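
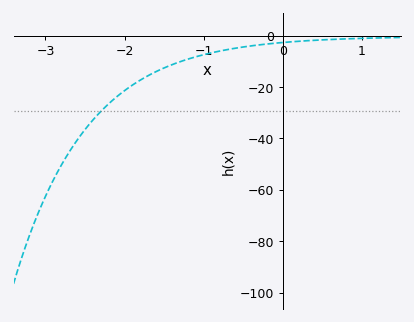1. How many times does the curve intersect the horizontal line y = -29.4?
1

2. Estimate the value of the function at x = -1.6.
-14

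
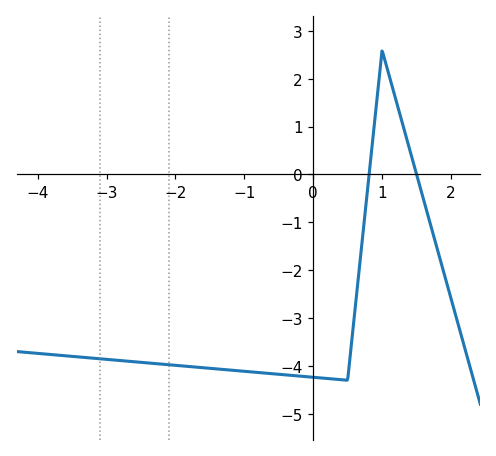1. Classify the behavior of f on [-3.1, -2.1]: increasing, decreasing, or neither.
decreasing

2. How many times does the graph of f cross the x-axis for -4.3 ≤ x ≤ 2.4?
2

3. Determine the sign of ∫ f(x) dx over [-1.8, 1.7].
negative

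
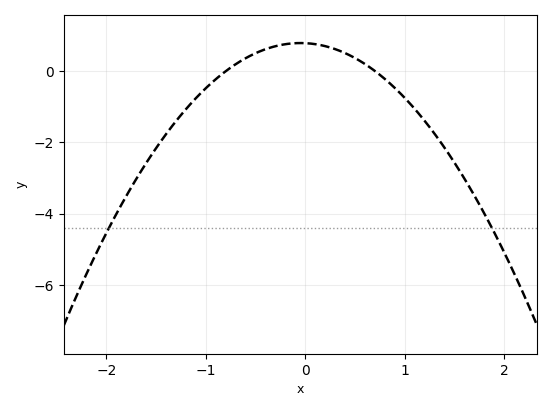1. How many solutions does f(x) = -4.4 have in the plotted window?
2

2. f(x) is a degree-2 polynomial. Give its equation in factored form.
y = -1.4(x + 0.8)(x - 0.7)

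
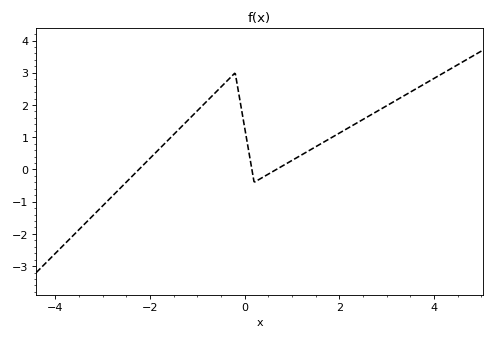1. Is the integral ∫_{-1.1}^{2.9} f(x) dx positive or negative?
positive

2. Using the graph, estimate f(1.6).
0.8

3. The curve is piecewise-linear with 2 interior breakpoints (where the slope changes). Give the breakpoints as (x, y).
(-0.2, 3); (0.2, -0.4)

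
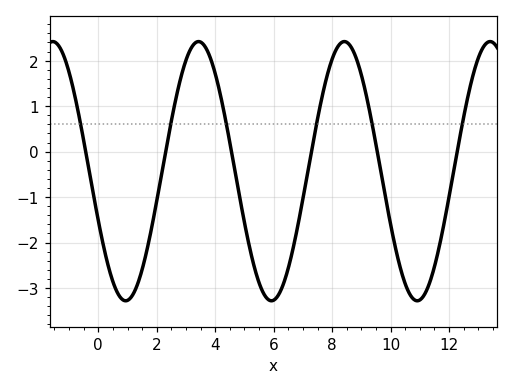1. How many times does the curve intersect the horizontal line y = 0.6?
6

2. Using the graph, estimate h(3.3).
2.38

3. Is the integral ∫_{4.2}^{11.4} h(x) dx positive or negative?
negative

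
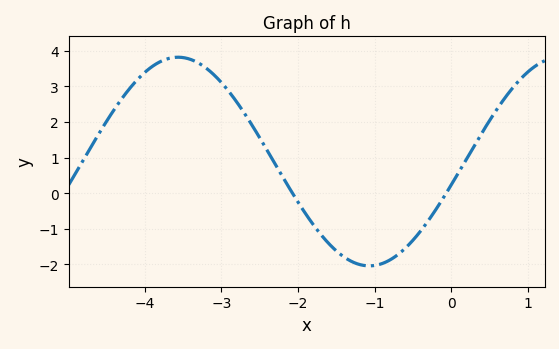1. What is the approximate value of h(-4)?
3.39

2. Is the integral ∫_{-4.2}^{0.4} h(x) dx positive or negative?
positive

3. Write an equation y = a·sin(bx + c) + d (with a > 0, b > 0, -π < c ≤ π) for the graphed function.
y = 2.93sin(1.26x - 0.222) + 0.89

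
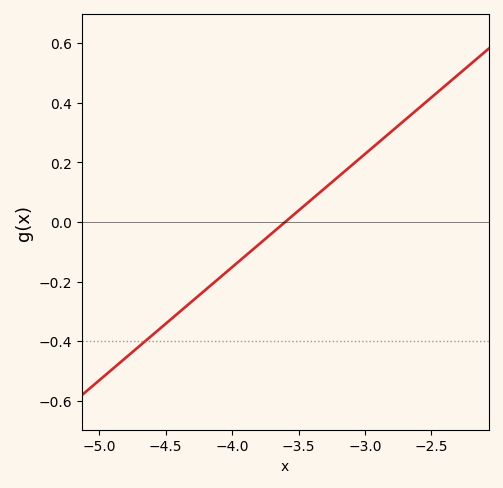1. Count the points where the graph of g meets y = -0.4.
1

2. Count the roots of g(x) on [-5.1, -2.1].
1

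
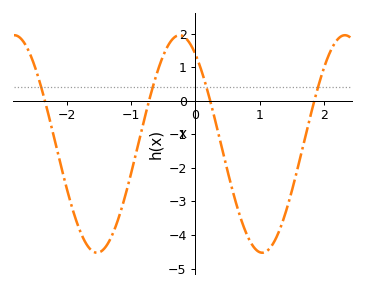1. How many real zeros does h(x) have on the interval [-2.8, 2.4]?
4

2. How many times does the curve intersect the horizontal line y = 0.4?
4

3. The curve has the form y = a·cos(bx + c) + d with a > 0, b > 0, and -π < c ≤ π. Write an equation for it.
y = 3.24cos(2.45x + 0.602) - 1.29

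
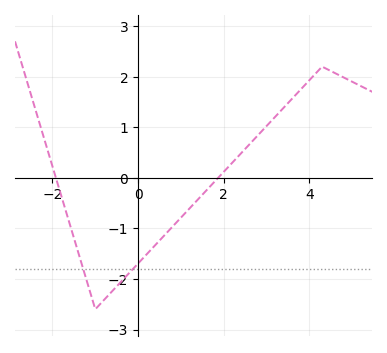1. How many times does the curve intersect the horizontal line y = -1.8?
2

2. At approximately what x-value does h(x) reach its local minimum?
-1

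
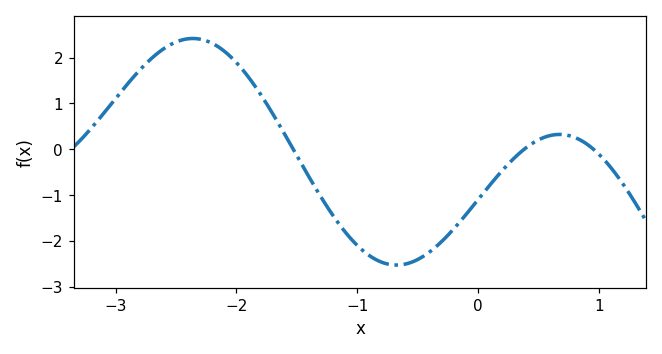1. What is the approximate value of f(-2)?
1.89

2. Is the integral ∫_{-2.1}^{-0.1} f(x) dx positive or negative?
negative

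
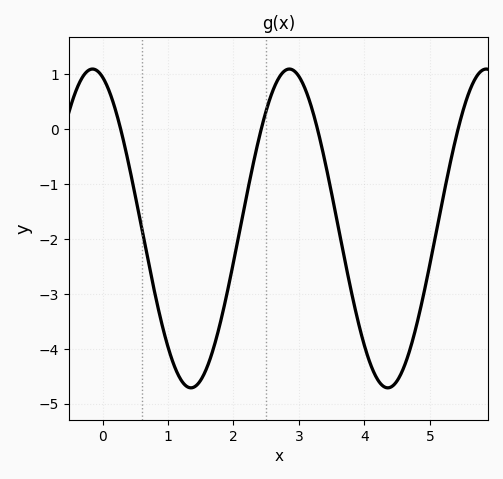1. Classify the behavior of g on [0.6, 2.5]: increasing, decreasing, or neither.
neither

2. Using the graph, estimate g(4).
-3.9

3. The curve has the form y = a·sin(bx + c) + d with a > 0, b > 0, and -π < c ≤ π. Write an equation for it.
y = 2.9sin(2.1x + 1.9) - 1.81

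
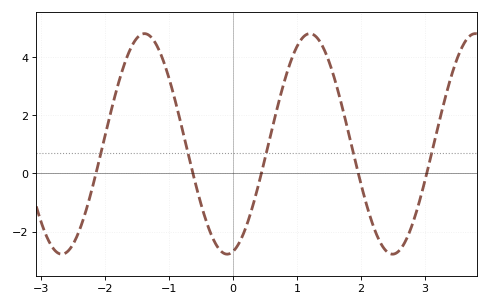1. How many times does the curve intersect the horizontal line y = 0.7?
5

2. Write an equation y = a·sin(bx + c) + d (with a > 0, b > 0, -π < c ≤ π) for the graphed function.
y = 3.8sin(2.43x - 1.35) + 1.02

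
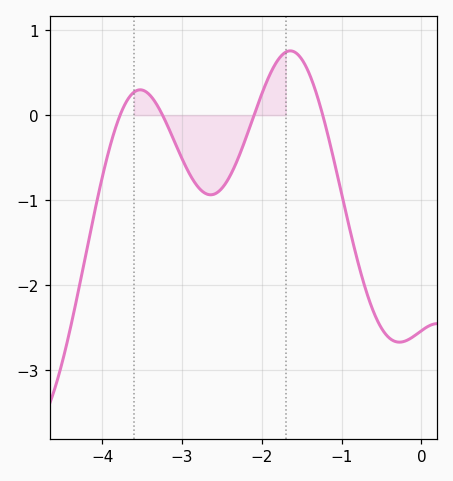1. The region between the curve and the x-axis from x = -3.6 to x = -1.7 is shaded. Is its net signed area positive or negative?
negative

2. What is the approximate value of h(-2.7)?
-0.9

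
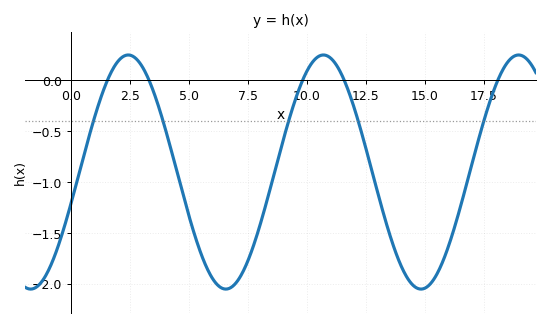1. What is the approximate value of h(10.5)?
0.236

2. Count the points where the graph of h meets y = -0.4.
5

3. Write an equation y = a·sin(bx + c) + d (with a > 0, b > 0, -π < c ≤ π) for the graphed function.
y = 1.15sin(0.76x - 0.28) - 0.9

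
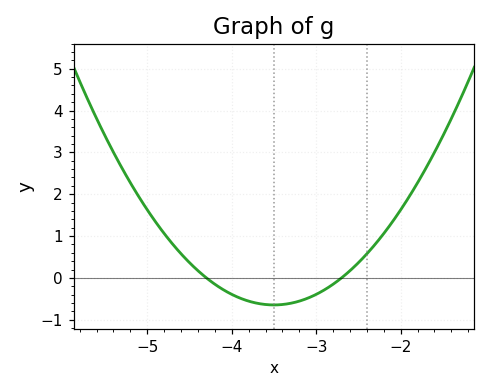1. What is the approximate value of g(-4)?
-0.394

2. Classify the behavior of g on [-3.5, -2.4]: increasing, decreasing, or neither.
increasing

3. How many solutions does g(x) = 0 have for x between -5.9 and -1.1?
2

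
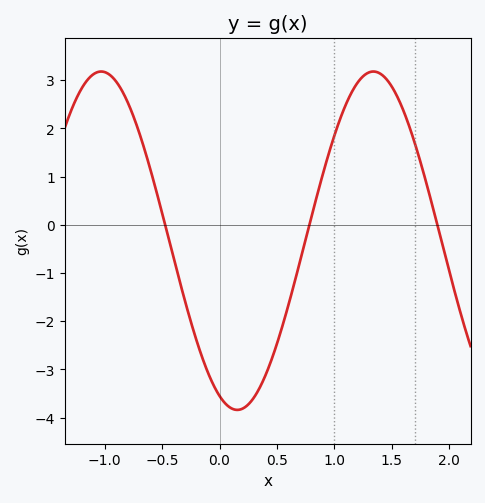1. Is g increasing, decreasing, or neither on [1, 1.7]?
neither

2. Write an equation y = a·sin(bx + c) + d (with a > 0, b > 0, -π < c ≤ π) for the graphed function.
y = 3.51sin(2.65x - 1.98) - 0.33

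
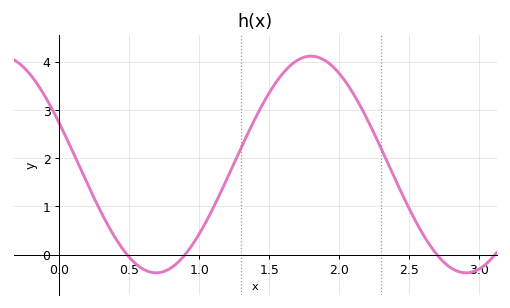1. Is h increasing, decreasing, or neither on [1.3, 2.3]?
neither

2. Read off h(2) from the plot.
3.76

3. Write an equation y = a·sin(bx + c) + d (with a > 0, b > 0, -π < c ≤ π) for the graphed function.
y = 2.25sin(2.84x + 2.75) + 1.87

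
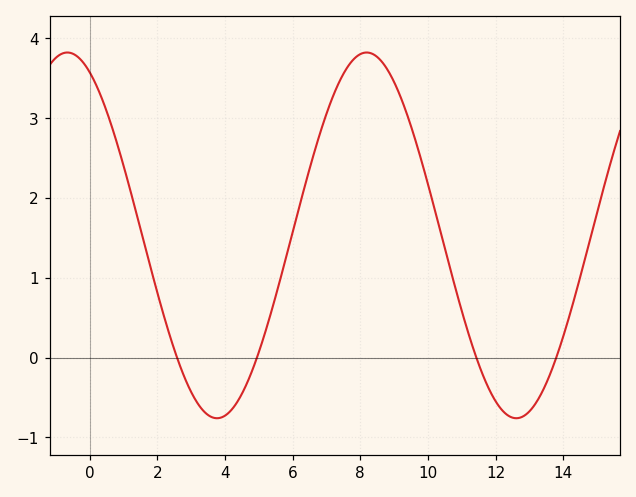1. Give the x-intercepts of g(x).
2.6, 5, 11.4, 13.8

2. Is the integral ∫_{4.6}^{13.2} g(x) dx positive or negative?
positive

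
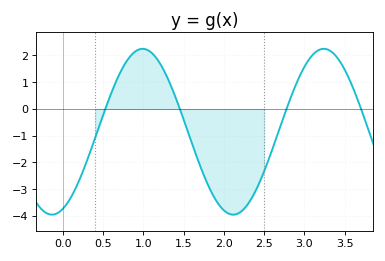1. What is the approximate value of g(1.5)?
-0.395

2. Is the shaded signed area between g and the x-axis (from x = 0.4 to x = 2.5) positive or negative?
negative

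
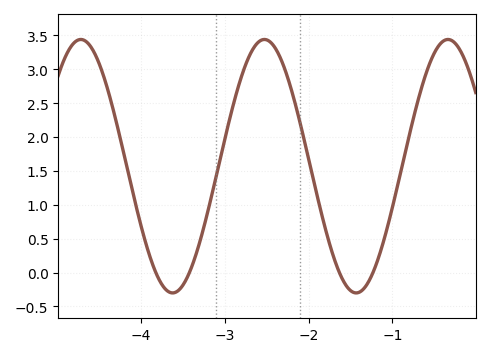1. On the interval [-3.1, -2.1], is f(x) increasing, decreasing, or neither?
neither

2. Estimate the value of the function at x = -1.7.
0.25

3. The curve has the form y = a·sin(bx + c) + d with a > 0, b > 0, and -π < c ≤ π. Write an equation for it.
y = 1.87sin(2.9x + 2.5) + 1.57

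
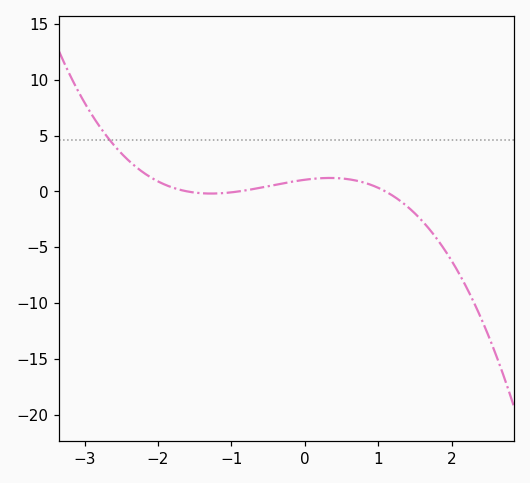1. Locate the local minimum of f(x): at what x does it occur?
-1.27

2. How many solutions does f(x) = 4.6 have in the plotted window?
1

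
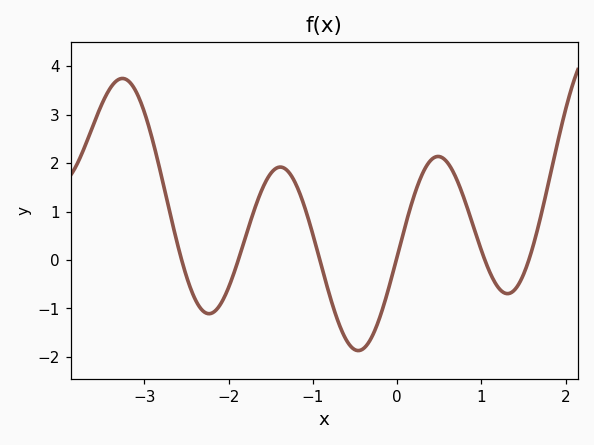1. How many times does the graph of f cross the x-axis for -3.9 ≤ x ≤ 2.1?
6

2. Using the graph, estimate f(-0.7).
-1.27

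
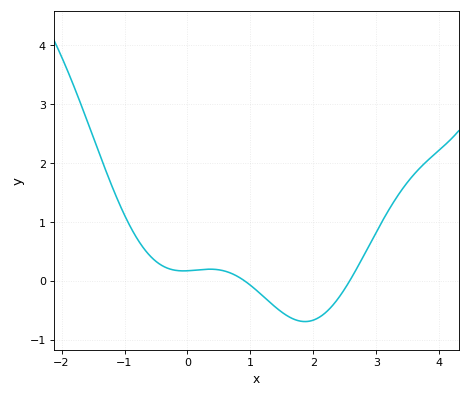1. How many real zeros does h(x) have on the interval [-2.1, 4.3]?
2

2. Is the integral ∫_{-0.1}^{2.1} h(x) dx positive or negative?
negative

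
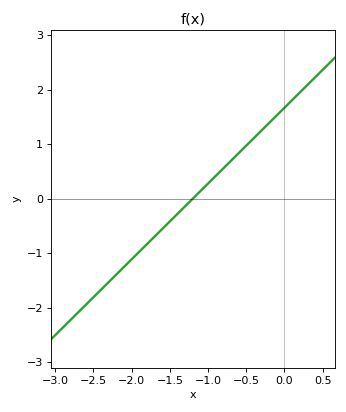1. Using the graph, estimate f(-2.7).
-2.08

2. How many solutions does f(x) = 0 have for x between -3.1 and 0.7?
1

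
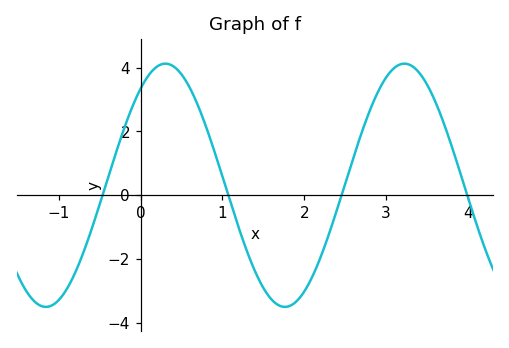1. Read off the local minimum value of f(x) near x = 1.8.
-3.51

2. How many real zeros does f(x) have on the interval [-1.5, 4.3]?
4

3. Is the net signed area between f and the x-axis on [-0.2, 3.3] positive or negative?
positive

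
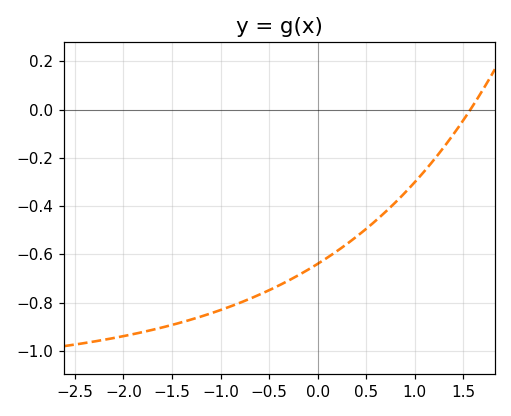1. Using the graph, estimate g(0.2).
-0.58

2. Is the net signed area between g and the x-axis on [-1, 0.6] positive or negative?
negative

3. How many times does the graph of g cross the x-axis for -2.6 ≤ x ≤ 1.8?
1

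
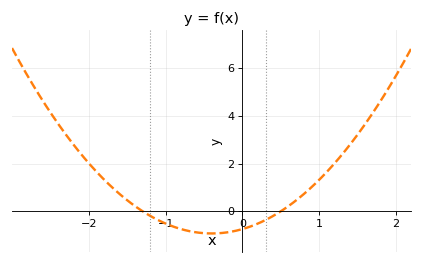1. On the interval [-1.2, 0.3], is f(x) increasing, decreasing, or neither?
neither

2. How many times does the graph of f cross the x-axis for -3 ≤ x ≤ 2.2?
2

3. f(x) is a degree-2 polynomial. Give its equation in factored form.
y = 1.15(x + 1.3)(x - 0.5)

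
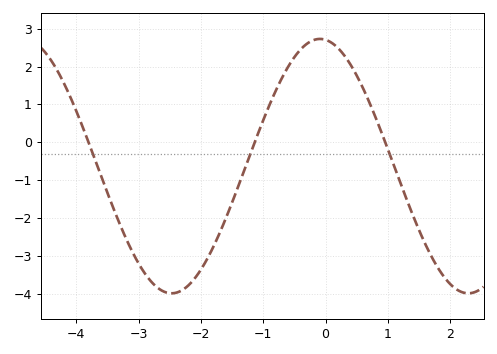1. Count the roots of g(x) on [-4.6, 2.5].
3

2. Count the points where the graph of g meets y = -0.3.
3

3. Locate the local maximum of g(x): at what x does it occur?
-0.1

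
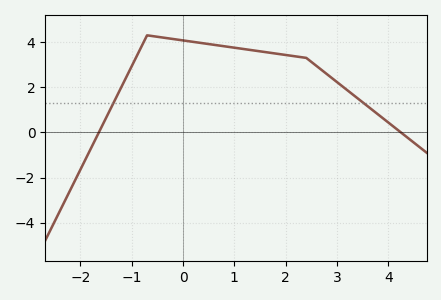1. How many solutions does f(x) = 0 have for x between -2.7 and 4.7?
2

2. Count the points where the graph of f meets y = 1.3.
2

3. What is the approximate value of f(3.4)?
1.51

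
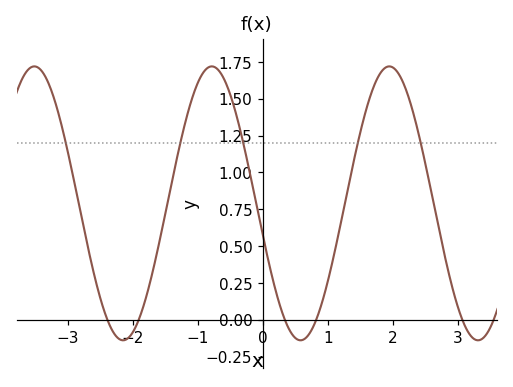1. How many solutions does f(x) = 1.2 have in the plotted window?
5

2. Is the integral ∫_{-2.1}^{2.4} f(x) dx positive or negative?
positive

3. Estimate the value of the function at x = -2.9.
0.95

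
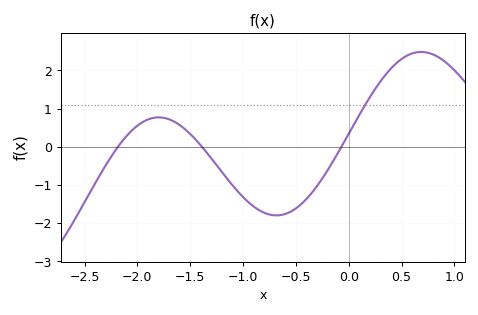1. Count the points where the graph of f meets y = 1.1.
1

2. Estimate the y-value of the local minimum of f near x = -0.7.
-1.8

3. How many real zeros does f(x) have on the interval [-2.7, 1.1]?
3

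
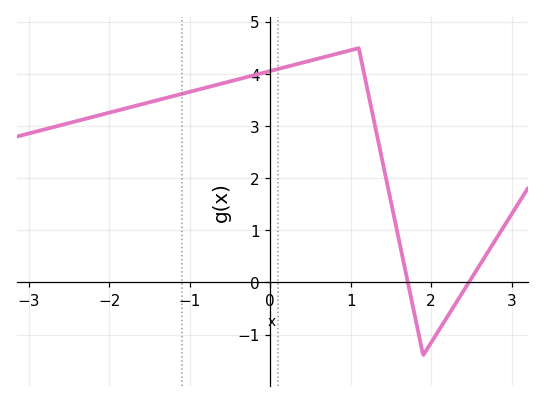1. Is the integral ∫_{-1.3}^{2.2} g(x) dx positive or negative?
positive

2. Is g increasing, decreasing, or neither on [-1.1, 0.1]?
increasing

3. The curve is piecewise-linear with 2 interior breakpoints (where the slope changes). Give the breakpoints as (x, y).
(1.1, 4.5); (1.9, -1.4)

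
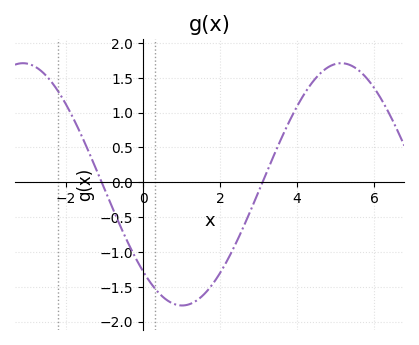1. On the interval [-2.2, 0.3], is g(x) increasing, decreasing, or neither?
decreasing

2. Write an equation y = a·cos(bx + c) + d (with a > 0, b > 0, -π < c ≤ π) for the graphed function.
y = 1.74cos(0.76x + 2.37) - 0.03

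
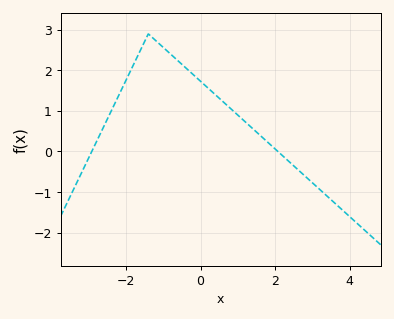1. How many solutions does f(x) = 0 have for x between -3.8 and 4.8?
2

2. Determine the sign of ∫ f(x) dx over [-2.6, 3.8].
positive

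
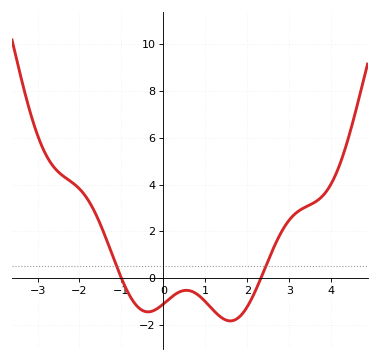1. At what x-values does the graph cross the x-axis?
-1, 2.33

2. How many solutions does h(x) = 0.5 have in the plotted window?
2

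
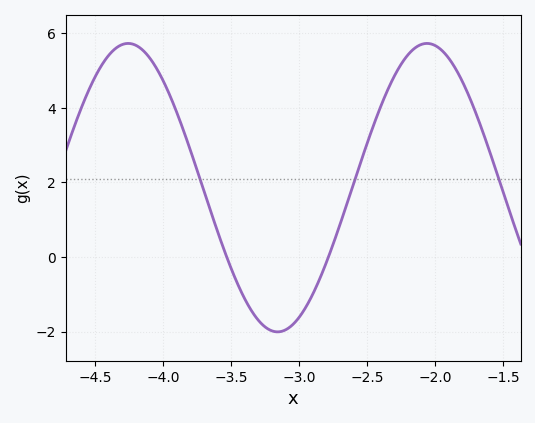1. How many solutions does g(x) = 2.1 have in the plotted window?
3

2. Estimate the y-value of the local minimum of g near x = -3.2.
-2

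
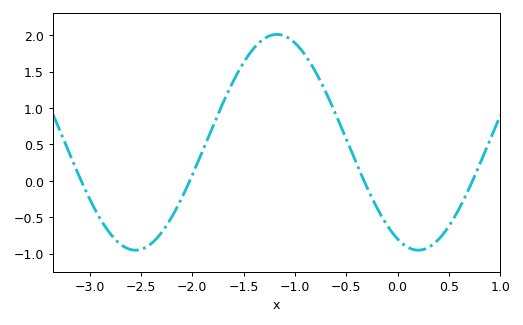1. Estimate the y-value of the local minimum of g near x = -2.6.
-0.95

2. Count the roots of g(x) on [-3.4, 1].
4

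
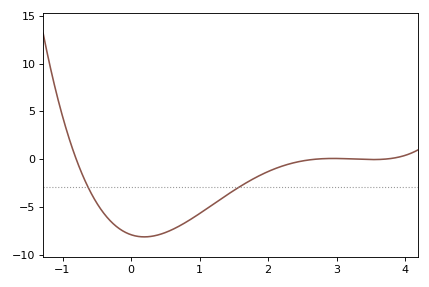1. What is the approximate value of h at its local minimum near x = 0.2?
-8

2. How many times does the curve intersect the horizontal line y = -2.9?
2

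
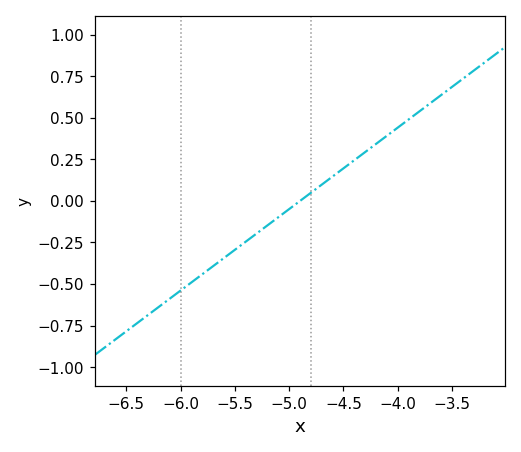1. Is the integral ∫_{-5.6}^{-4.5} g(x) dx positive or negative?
negative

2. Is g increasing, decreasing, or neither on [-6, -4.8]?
increasing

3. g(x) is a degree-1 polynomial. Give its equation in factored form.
y = 0.49(x + 4.9)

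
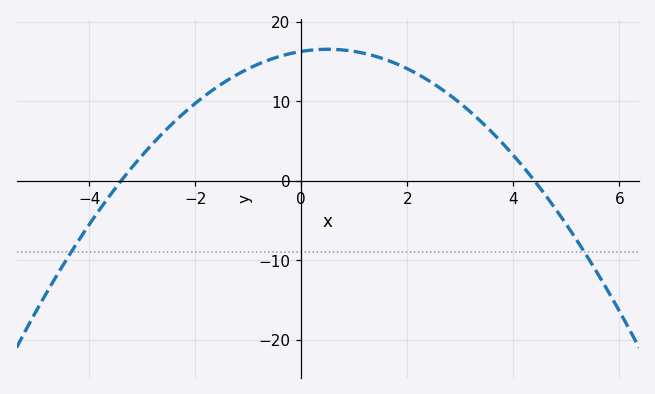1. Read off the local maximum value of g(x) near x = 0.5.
17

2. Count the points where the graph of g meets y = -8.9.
2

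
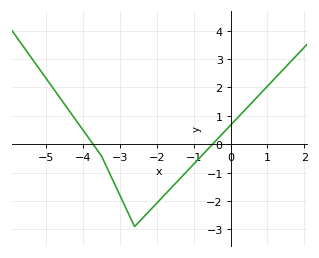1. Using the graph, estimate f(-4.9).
2.1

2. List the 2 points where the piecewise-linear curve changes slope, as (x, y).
(-3.5, -0.4); (-2.6, -2.9)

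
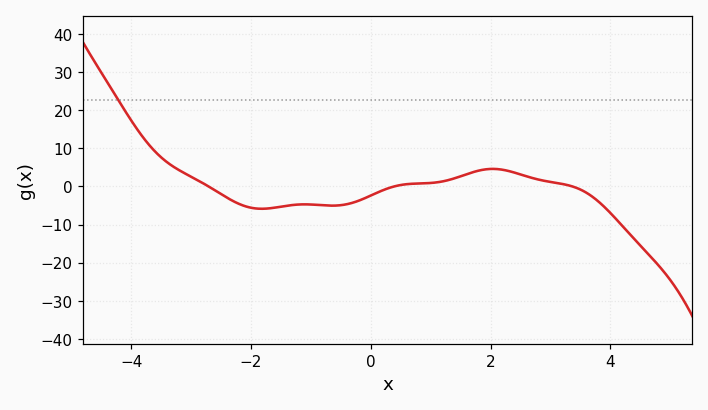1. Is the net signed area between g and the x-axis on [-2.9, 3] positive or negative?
negative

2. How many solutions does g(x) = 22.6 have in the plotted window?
1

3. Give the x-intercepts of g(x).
-2.71, 0.39, 3.37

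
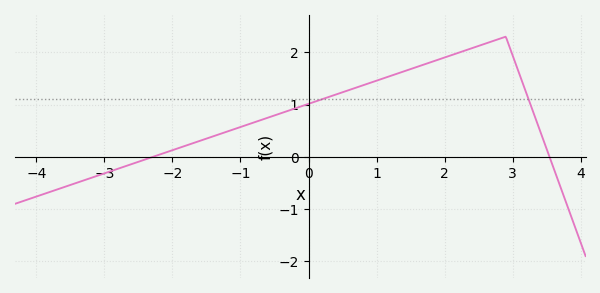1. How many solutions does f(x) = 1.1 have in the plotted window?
2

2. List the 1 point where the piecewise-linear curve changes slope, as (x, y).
(2.9, 2.3)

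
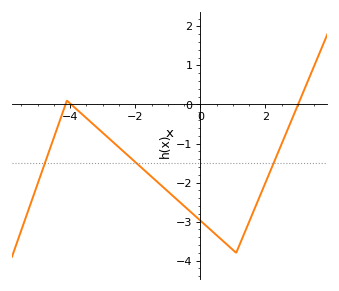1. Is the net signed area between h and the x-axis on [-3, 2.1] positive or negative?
negative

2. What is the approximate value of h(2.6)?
-0.8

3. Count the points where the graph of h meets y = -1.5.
3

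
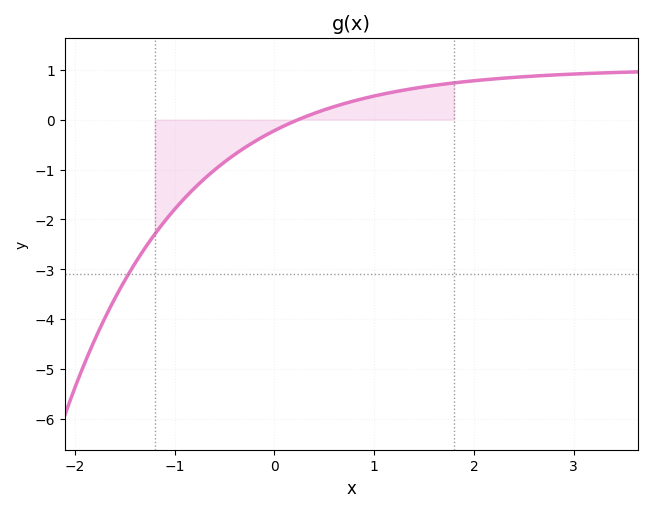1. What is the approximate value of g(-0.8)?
-1.4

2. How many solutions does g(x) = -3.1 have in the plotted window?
1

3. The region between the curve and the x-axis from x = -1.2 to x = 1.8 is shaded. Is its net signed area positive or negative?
negative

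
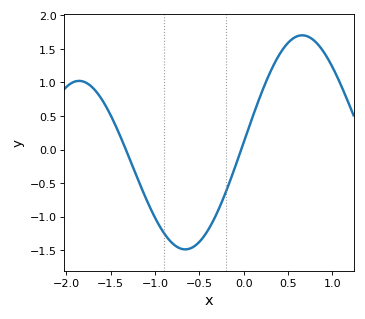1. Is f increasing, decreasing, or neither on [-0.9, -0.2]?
neither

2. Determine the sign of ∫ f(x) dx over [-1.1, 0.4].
negative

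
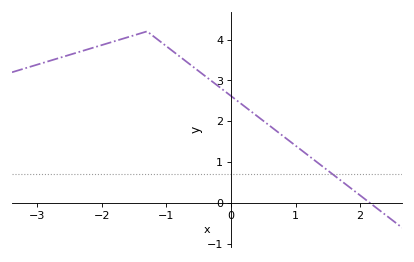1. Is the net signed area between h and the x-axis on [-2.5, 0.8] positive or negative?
positive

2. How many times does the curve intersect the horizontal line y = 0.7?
1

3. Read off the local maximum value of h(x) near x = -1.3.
4.2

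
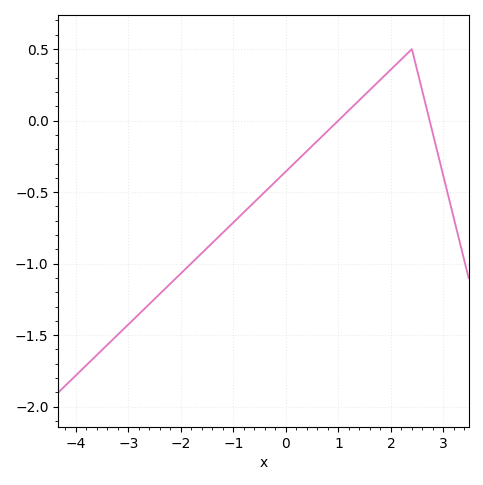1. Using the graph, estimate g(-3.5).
-1.6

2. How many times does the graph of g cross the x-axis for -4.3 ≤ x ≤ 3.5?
2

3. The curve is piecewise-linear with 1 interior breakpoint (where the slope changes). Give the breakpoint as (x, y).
(2.4, 0.5)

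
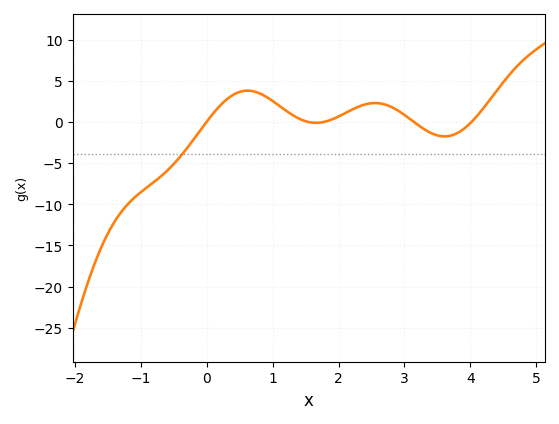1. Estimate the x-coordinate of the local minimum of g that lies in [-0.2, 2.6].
1.7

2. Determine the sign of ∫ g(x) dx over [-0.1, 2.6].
positive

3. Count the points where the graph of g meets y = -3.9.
1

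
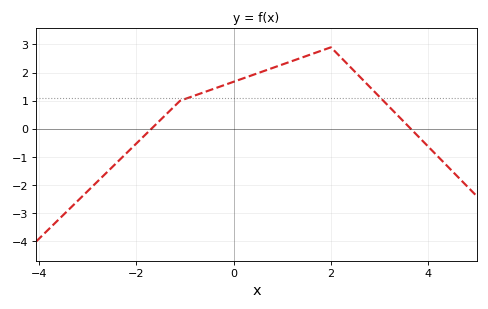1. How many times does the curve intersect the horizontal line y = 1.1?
2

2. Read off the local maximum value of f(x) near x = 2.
2.9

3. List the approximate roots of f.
-1.6, 3.6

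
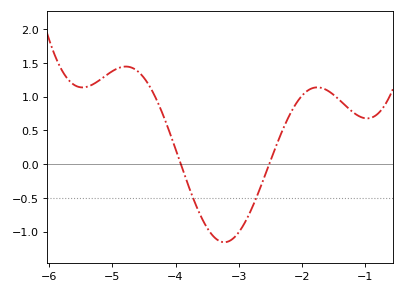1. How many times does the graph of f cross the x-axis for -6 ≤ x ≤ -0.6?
2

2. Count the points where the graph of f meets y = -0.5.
2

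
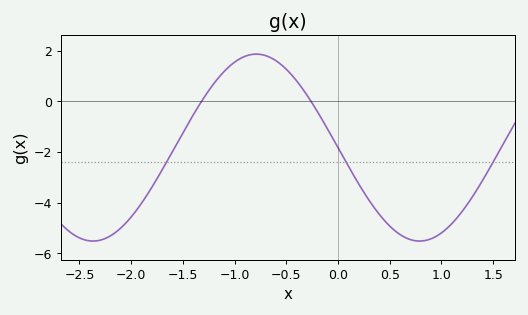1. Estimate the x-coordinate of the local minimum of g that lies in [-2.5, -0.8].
-2.37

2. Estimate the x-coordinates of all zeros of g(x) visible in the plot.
-1.32, -0.261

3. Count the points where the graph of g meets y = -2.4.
3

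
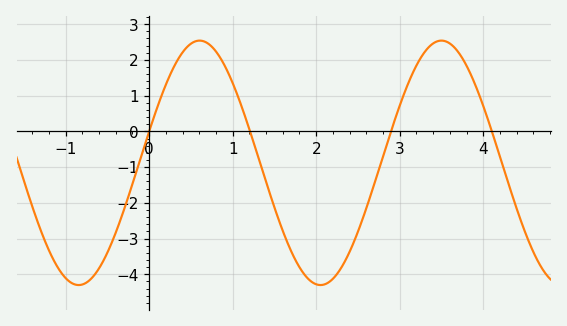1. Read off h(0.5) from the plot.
2.45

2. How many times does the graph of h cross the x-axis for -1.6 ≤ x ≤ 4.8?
4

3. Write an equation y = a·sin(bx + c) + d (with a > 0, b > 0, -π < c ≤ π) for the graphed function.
y = 3.42sin(2.17x + 0.26) - 0.88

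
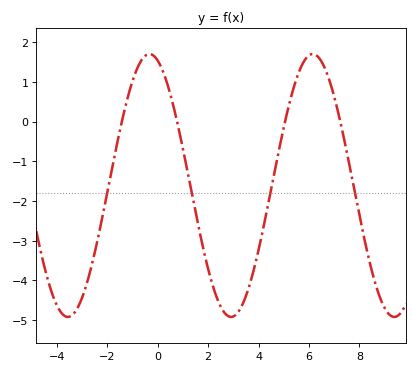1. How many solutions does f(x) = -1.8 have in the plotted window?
4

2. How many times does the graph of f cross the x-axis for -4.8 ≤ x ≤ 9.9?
4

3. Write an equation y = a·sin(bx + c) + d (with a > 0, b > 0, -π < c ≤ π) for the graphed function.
y = 3.31sin(0.97x + 1.9) - 1.61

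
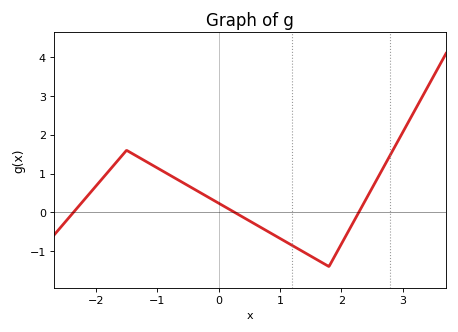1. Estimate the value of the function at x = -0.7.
0.9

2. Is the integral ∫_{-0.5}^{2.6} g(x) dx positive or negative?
negative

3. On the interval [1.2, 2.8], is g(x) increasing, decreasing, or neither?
neither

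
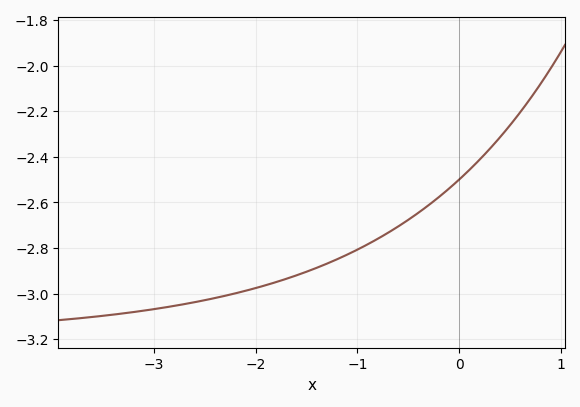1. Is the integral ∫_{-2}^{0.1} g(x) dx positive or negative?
negative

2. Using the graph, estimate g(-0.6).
-2.7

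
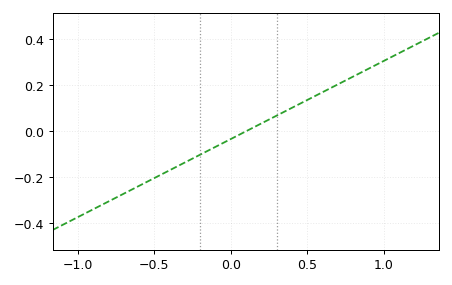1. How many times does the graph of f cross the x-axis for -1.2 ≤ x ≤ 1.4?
1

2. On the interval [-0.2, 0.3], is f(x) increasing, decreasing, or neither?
increasing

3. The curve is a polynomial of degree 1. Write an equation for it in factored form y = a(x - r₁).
y = 0.34(x - 0.1)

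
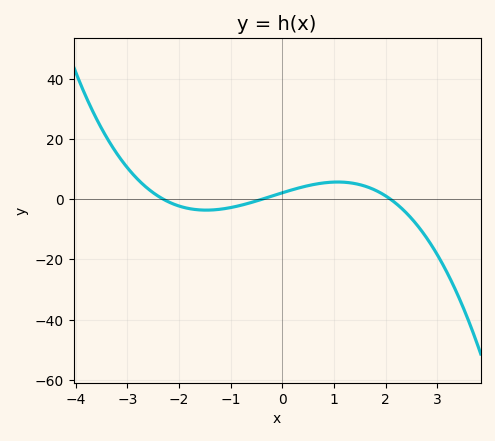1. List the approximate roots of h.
-2.3, -0.4, 2.1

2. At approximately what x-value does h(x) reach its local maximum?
1.08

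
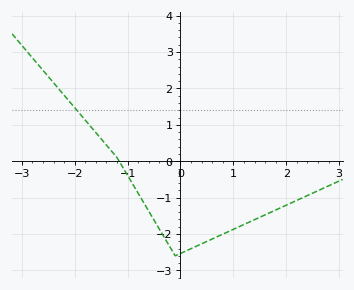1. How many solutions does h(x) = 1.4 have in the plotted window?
1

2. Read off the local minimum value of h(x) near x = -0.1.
-2.6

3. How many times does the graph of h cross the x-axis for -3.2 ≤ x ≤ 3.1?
1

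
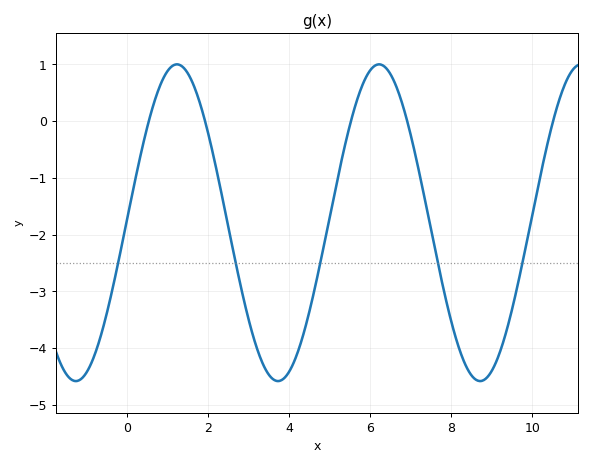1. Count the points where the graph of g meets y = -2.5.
5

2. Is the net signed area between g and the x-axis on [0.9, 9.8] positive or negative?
negative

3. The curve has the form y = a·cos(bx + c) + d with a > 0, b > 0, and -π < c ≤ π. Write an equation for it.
y = 2.79cos(1.3x - 1.6) - 1.79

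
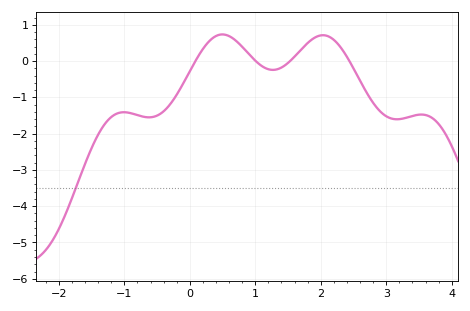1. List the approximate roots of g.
0.1, 1, 1.5, 2.4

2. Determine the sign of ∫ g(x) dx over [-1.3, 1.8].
negative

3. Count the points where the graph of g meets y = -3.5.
1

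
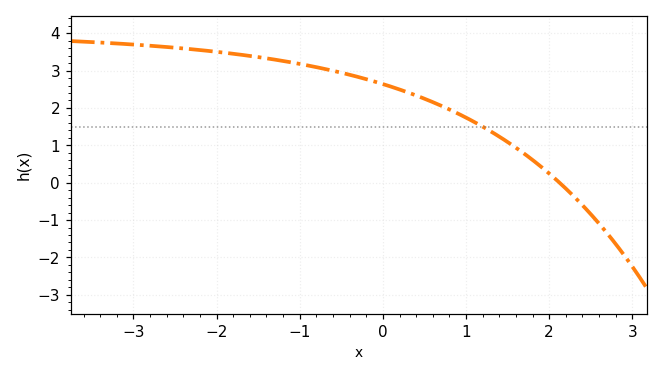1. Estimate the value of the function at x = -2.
3.5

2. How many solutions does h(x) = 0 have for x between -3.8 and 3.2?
1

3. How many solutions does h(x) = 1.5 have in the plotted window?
1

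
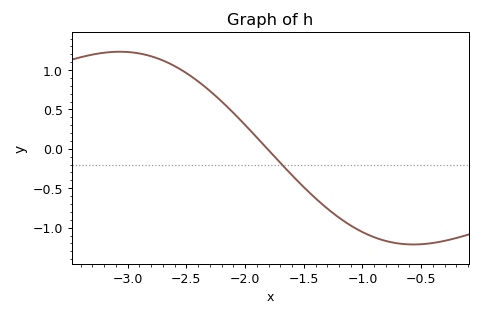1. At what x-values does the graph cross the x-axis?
-1.8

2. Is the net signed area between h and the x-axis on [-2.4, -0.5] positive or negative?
negative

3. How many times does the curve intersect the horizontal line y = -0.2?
1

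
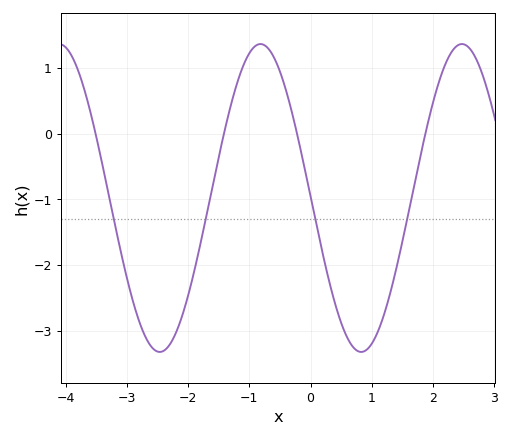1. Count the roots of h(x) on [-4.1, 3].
4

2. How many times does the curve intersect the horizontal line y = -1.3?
4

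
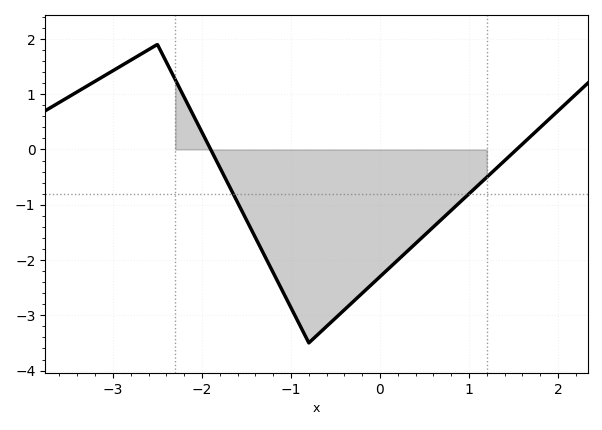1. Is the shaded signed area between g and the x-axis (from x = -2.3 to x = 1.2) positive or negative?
negative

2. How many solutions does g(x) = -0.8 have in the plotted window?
2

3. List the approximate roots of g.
-1.9, 1.53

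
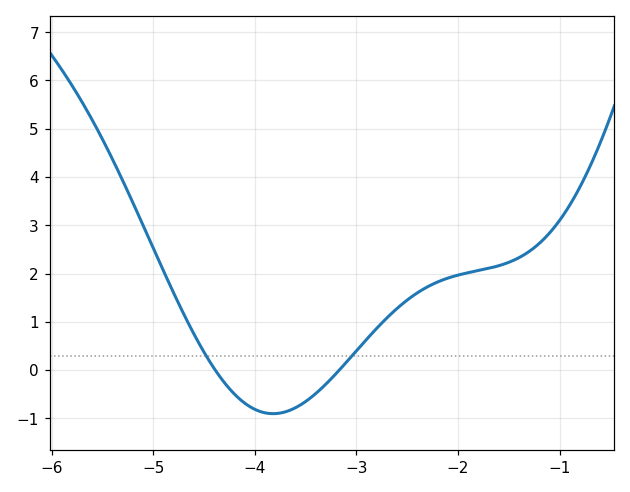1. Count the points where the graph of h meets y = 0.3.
2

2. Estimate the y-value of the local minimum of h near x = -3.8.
-0.9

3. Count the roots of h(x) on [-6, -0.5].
2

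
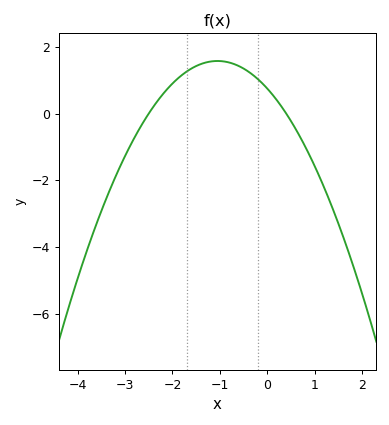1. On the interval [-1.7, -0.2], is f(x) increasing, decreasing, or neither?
neither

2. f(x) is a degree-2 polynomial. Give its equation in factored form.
y = -0.75(x + 2.5)(x - 0.4)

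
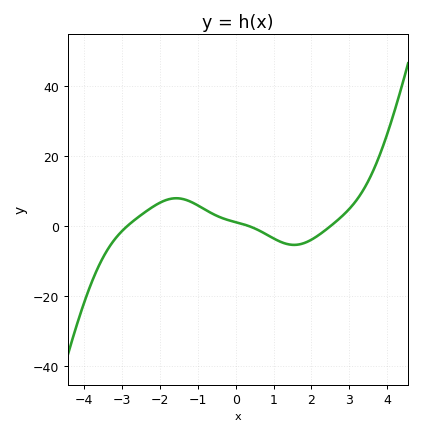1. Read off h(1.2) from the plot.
-4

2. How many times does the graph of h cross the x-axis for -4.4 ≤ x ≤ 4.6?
3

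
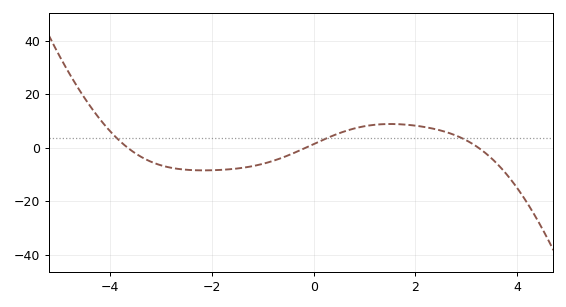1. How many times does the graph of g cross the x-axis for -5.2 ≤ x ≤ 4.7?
3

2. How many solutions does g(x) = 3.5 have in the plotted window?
3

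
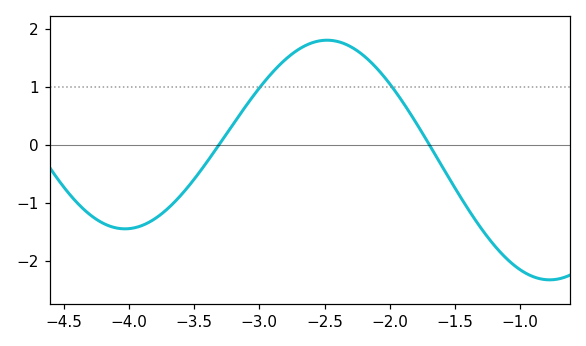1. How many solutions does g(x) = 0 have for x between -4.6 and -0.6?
2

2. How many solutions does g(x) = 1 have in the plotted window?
2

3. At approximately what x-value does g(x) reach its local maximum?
-2.48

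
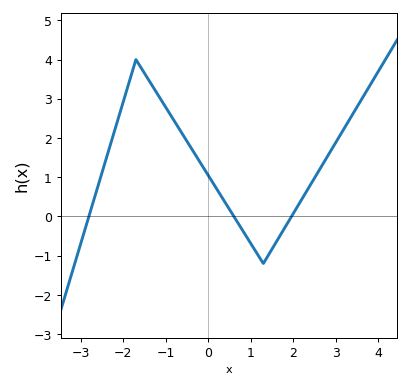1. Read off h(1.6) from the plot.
-0.7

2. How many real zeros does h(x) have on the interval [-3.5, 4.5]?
3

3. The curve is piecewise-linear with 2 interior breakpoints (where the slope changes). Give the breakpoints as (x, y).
(-1.7, 4); (1.3, -1.2)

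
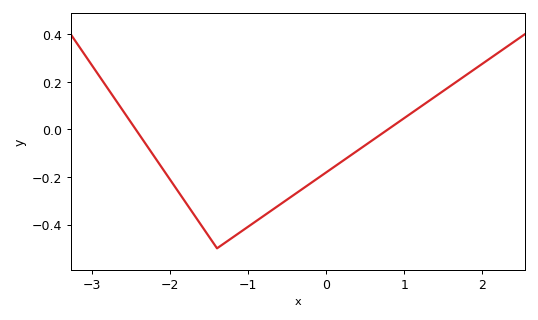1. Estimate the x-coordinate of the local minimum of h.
-1.4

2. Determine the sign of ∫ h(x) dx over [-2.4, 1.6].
negative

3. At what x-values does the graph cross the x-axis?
-2.4, 0.8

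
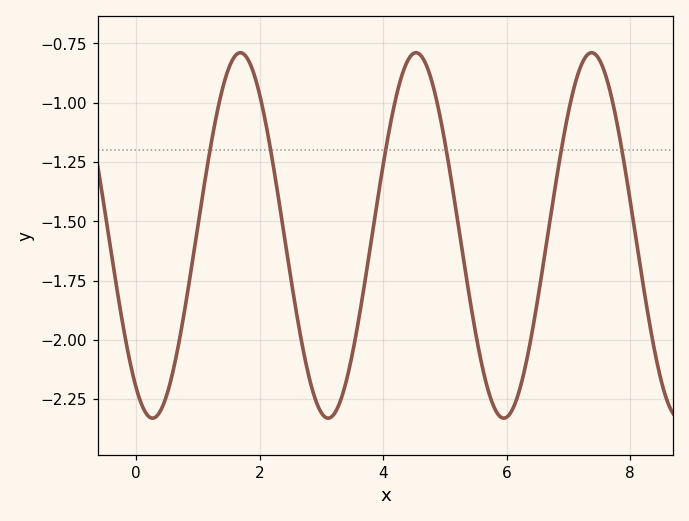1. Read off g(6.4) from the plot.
-1.98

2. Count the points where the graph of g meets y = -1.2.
6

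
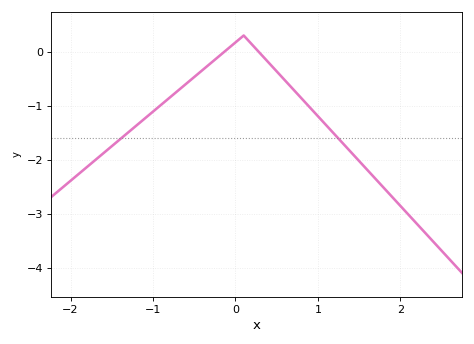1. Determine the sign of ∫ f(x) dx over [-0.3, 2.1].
negative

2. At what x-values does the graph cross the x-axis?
-0.1, 0.3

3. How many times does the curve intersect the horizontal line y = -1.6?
2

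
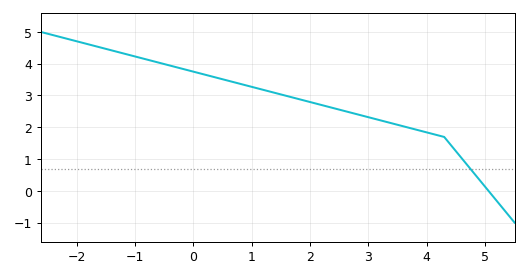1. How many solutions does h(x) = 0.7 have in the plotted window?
1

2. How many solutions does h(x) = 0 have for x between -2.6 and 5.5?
1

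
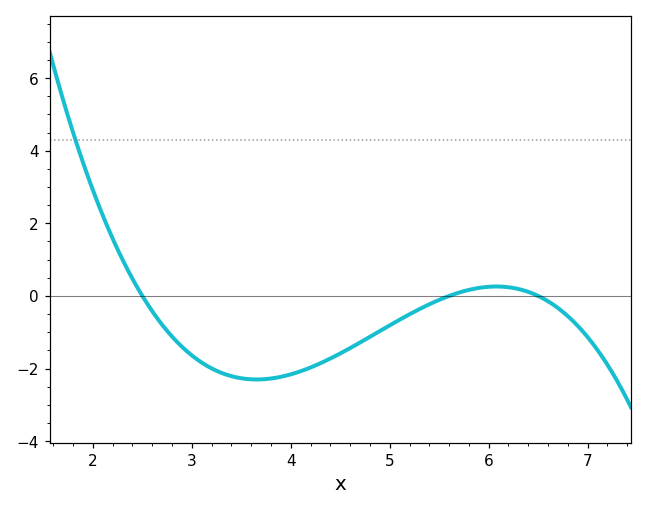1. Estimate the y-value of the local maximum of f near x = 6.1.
0.26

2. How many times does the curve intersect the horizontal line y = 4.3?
1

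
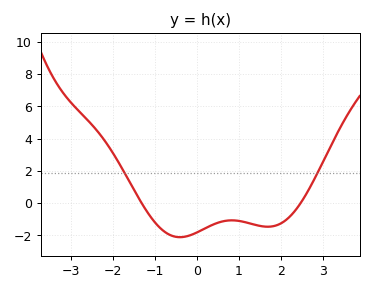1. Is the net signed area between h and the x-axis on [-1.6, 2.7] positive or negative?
negative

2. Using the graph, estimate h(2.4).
-0.2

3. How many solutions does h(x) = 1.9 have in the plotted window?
2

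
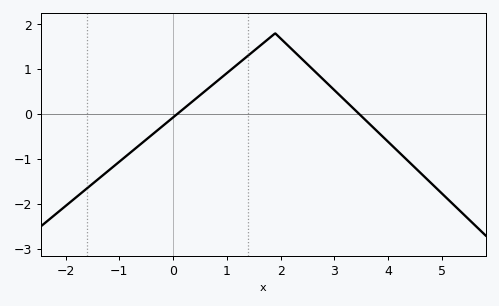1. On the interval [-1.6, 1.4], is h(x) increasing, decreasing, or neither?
increasing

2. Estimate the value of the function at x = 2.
1.69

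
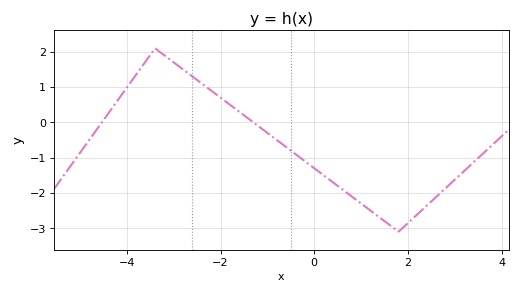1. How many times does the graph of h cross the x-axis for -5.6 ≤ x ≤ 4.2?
2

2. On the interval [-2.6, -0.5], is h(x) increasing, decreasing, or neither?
decreasing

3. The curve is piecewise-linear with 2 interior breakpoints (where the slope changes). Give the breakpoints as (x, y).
(-3.4, 2.1); (1.8, -3.1)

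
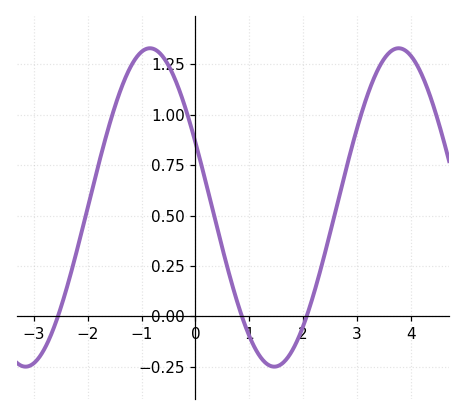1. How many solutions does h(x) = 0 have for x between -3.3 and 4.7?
3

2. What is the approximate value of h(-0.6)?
1.28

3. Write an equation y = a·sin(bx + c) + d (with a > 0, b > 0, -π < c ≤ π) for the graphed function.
y = 0.79sin(1.4x + 2.7) + 0.54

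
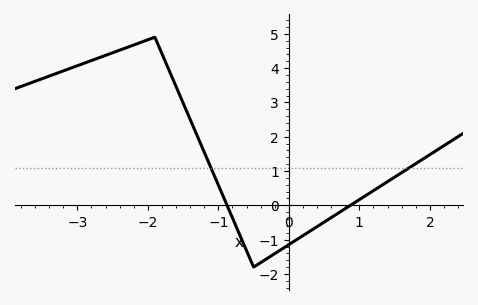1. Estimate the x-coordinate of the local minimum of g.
-0.5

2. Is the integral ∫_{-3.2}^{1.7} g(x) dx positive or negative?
positive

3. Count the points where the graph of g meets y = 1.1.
2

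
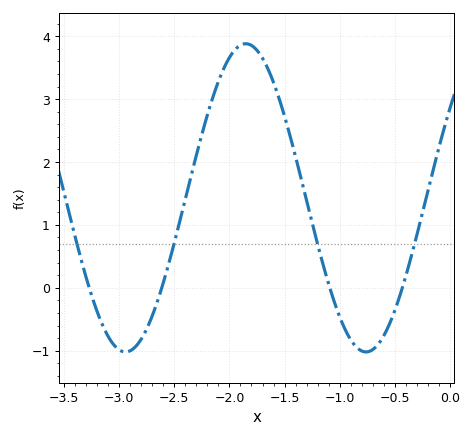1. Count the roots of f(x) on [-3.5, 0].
4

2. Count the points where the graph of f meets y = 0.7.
4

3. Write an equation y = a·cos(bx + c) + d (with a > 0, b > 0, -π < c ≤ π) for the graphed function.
y = 2.45cos(2.9x - 0.95) + 1.43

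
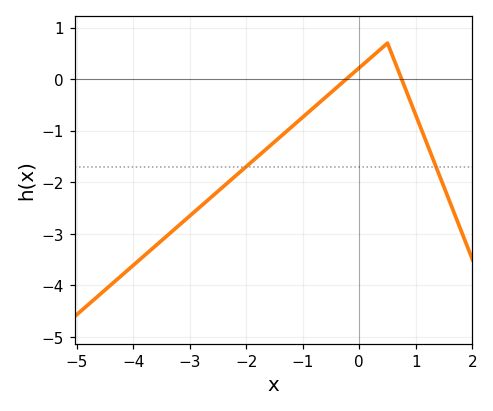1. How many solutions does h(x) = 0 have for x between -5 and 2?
2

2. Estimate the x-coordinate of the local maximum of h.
0.5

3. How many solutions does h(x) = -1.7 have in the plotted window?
2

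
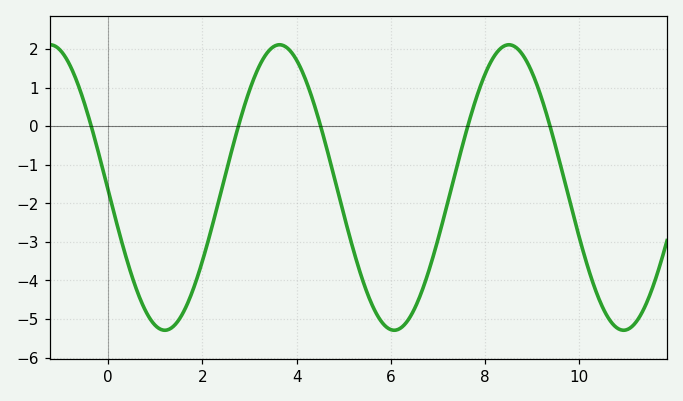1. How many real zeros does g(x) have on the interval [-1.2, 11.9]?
5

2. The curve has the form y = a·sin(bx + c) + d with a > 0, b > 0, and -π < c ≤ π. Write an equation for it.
y = 3.7sin(1.29x - 3.12) - 1.59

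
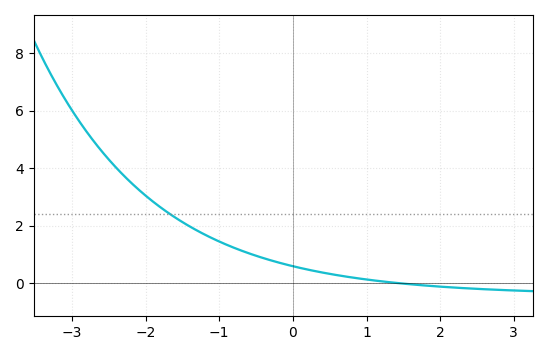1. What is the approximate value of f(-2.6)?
4.6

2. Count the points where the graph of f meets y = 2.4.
1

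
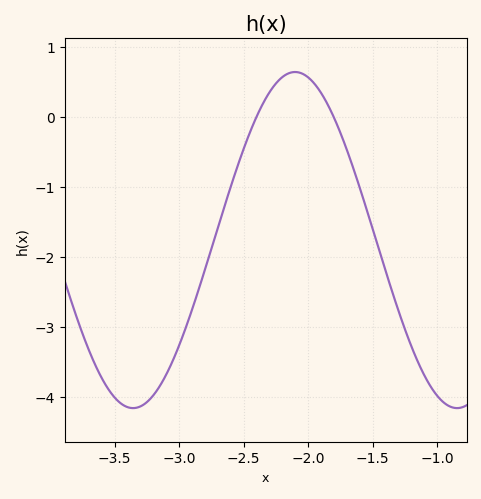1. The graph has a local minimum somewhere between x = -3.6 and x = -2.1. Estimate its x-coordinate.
-3.36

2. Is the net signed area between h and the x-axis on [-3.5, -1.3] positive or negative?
negative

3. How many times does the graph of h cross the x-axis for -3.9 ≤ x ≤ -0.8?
2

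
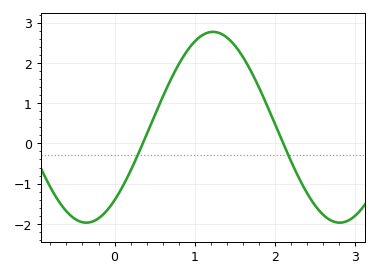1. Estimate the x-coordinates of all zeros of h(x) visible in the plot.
0.4, 2.1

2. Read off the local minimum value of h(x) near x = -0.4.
-2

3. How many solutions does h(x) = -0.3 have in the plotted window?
2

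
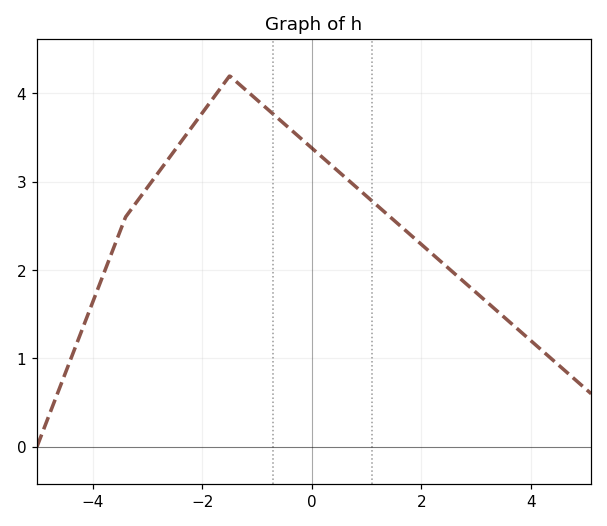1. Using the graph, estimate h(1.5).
2.6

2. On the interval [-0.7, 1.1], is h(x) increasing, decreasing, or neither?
decreasing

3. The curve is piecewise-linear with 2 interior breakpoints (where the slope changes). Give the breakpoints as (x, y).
(-3.4, 2.6); (-1.5, 4.2)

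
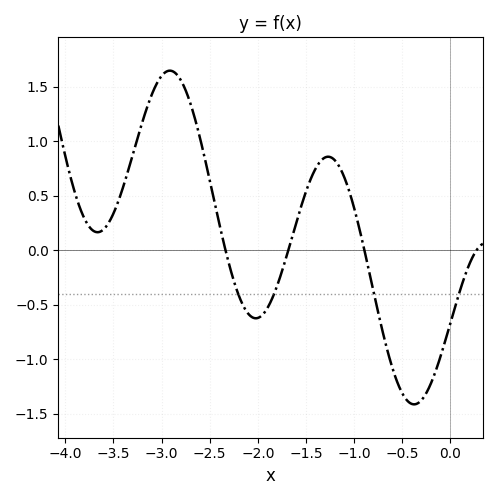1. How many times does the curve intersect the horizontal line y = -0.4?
4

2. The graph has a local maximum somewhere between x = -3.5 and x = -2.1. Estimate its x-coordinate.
-2.91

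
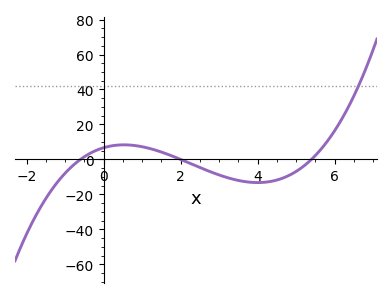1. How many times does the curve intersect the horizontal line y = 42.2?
1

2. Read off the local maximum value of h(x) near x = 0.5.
8.33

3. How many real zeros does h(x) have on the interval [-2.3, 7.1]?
3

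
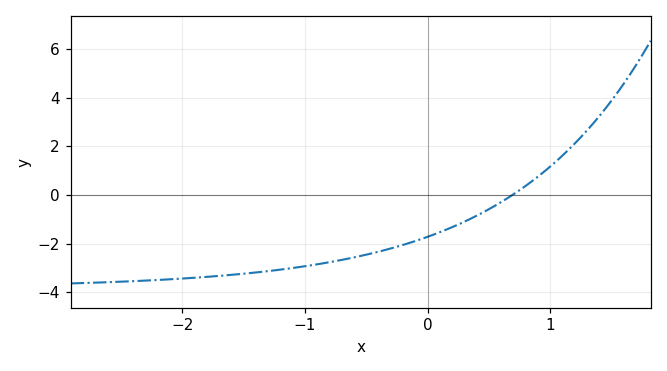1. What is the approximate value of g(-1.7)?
-3.33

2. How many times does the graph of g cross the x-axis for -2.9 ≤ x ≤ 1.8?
1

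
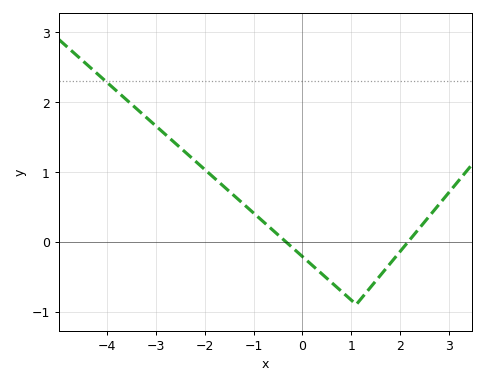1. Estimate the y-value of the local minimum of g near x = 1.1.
-0.899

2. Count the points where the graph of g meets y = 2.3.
1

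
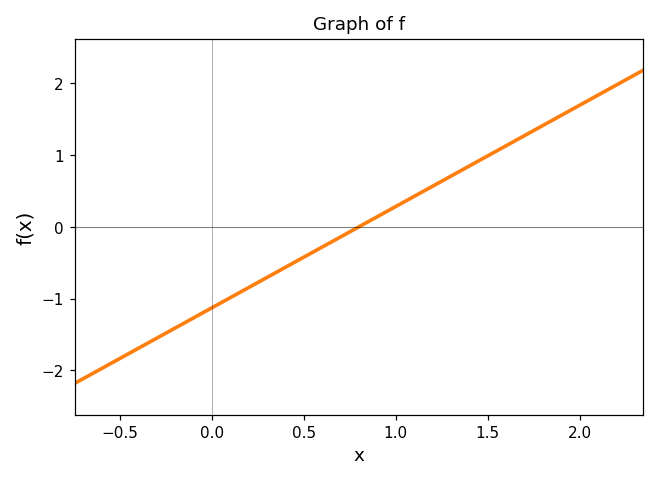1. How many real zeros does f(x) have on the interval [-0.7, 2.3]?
1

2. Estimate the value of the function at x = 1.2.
0.6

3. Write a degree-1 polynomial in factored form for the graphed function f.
y = 1.41(x - 0.8)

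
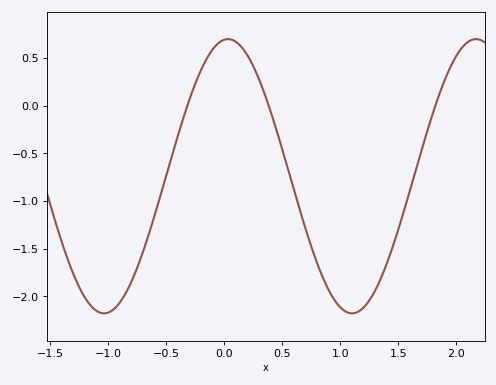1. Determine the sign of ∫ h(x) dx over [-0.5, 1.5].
negative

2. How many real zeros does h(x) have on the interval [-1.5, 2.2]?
3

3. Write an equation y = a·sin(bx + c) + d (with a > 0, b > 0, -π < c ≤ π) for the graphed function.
y = 1.44sin(2.9x + 1.5) - 0.74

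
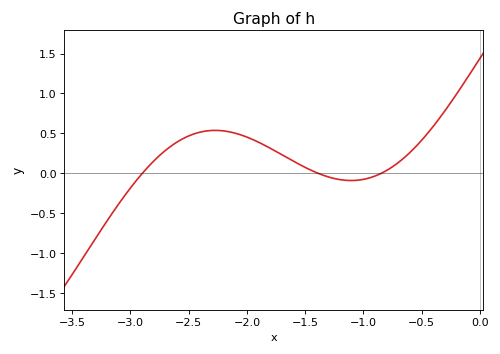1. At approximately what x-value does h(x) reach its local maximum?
-2.27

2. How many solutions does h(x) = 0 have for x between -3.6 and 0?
3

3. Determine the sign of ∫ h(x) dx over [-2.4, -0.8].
positive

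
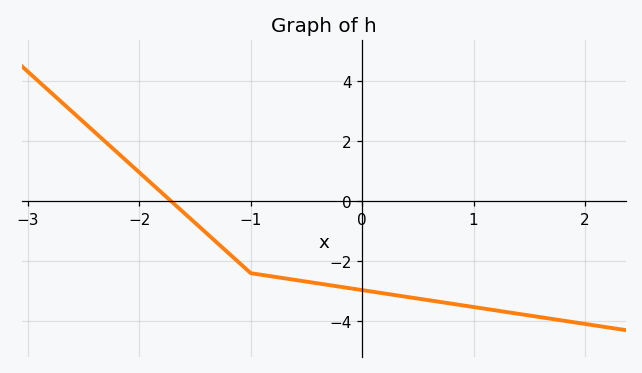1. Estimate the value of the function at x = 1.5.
-3.81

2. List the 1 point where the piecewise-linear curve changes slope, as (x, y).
(-1, -2.4)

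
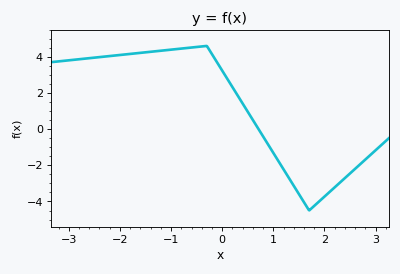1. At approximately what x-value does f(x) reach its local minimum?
1.7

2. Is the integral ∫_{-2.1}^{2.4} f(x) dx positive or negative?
positive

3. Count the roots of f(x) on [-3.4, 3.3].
1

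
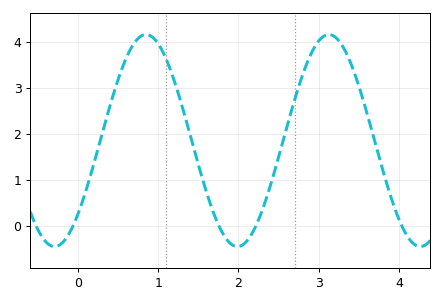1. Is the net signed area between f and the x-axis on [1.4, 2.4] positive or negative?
positive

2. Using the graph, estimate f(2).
-0.4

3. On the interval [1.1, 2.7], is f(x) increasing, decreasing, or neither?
neither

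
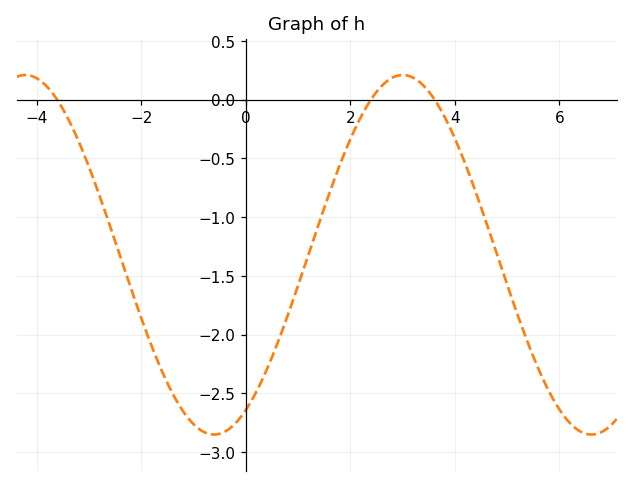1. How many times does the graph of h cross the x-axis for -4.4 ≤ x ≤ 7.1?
3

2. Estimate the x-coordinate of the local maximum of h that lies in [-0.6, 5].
3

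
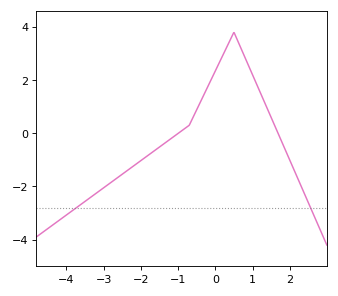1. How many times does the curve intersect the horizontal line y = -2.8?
2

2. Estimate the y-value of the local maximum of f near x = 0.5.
3.8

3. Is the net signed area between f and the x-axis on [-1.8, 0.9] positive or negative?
positive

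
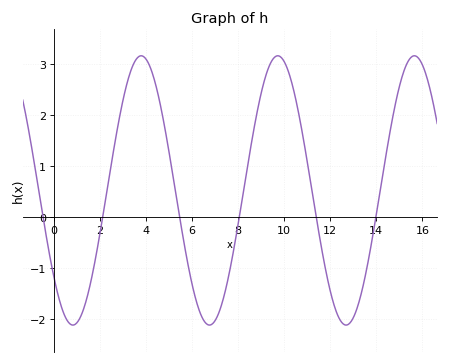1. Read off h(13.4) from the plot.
-1.39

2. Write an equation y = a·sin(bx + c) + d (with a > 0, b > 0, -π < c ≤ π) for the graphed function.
y = 2.64sin(1.06x - 2.45) + 0.53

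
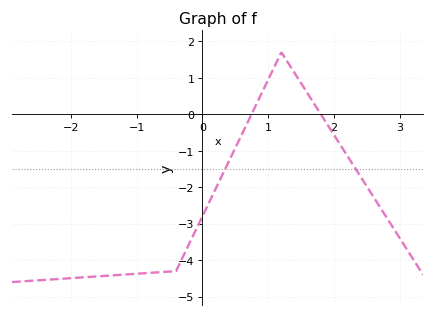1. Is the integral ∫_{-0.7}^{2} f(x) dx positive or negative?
negative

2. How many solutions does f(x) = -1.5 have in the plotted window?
2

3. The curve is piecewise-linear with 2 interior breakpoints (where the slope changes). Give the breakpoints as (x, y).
(-0.4, -4.3); (1.2, 1.7)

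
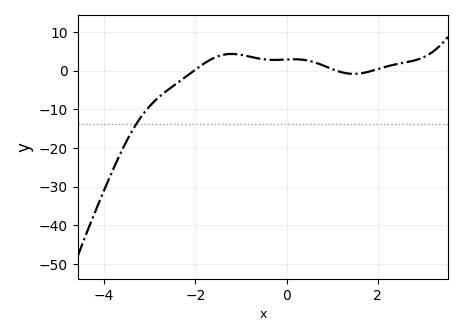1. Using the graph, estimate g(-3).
-9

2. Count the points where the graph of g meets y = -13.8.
1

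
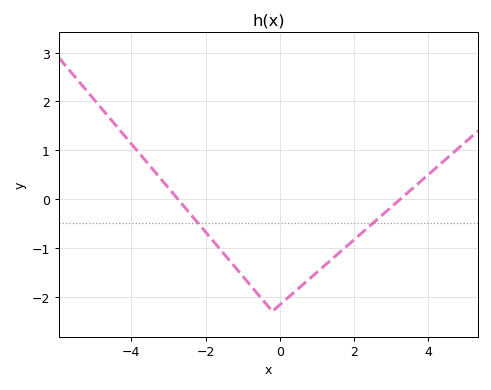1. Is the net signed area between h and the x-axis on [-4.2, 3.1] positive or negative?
negative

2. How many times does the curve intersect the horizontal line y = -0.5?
2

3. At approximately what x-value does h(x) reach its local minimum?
-0.2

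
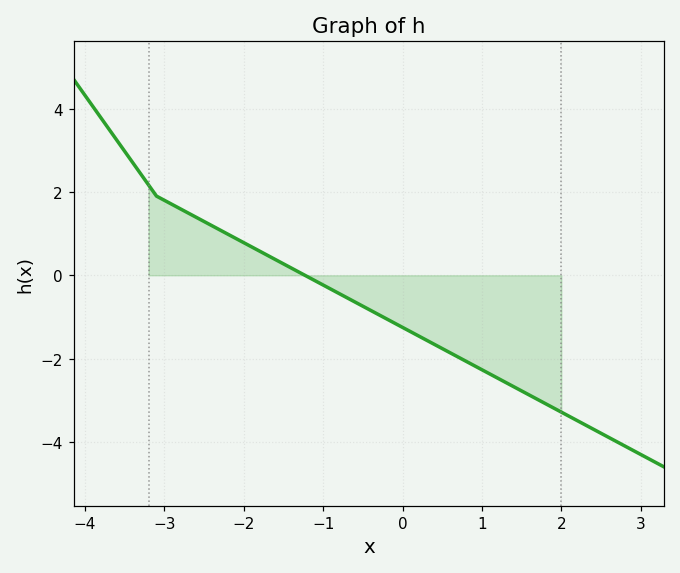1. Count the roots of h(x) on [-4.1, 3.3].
1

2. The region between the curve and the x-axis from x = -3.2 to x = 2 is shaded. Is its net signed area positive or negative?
negative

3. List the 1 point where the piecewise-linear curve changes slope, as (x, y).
(-3.1, 1.9)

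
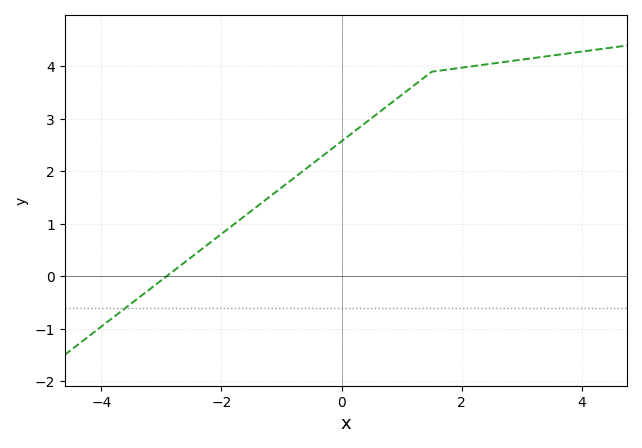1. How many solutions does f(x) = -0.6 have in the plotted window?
1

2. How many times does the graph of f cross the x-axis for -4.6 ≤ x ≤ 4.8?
1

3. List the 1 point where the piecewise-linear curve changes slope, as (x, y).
(1.5, 3.9)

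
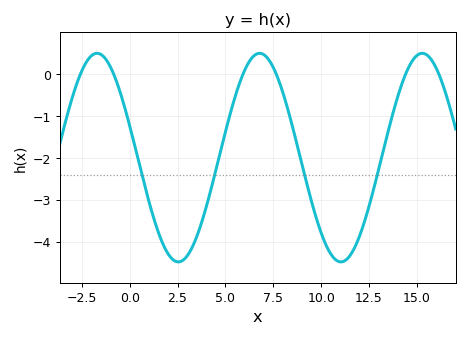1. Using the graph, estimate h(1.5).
-3.8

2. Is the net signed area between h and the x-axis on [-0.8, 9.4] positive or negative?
negative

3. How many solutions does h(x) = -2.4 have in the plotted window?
4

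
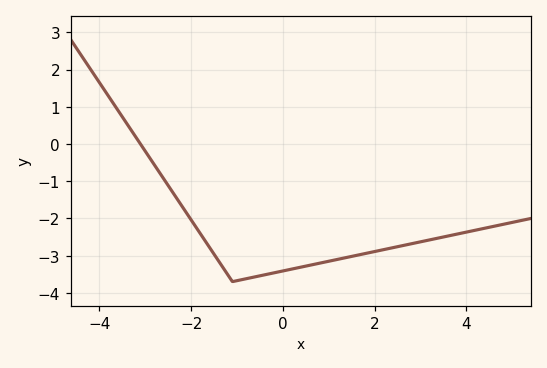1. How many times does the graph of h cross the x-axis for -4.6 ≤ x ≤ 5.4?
1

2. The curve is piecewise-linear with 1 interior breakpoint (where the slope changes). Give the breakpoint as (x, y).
(-1.1, -3.7)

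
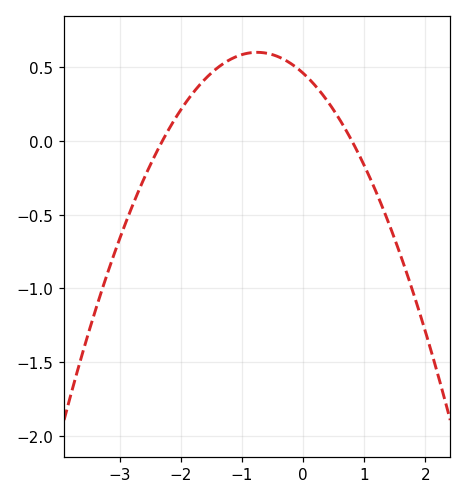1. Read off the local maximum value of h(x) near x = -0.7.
0.601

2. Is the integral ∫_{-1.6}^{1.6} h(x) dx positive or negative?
positive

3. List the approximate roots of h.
-2.3, 0.8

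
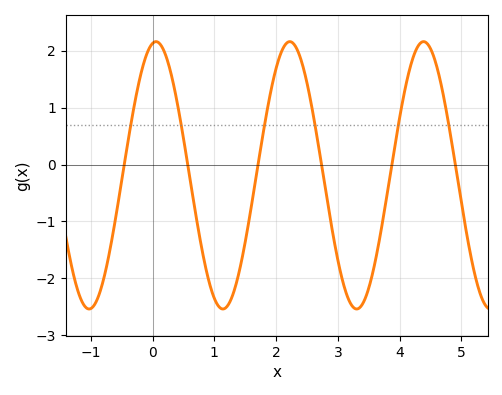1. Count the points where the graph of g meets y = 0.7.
6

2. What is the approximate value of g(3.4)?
-2.5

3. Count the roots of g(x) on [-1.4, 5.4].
6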